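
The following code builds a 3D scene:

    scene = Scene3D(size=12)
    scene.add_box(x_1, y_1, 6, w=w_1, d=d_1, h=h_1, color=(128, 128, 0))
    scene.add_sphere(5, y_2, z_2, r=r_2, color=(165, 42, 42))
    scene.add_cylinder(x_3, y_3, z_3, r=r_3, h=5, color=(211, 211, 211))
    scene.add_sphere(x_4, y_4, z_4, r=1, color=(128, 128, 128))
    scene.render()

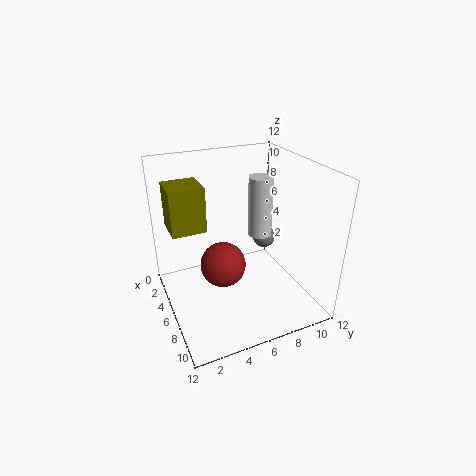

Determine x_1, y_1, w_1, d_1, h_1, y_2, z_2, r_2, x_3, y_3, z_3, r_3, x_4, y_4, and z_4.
x_1 = 1, y_1 = 1, w_1 = 3, d_1 = 3, h_1 = 4, y_2 = 5, z_2 = 3, r_2 = 2, x_3 = 6, y_3 = 8, z_3 = 6, r_3 = 1, x_4 = 5, y_4 = 9, z_4 = 5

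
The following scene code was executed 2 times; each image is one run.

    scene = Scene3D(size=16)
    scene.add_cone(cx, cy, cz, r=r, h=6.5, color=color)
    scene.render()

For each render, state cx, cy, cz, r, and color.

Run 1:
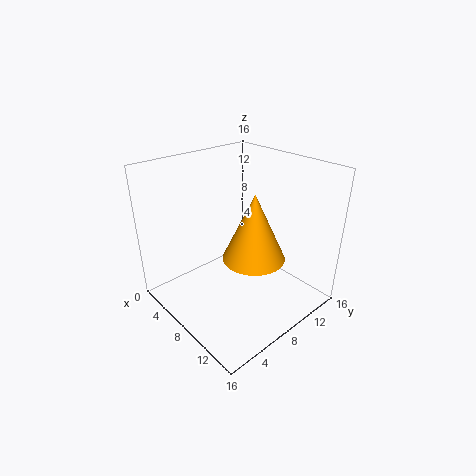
cx = 12.5; cy = 6; cz = 8.5; r = 3; color = 'orange'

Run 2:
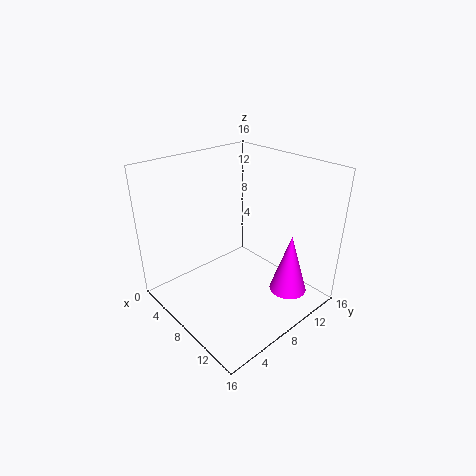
cx = 13.5; cy = 10.5; cz = 3; r = 2; color = 'magenta'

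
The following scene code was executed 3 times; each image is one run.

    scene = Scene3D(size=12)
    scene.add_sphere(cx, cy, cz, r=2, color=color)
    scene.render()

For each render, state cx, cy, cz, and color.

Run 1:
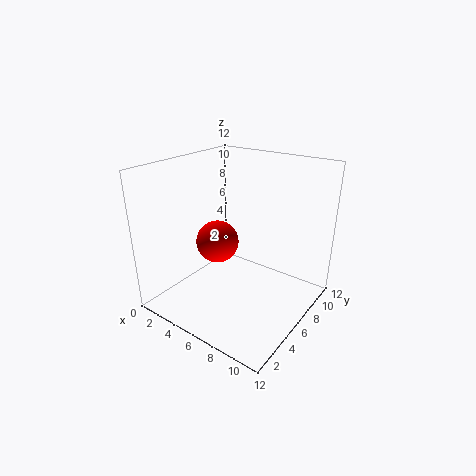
cx = 2.5
cy = 7.5
cz = 4
color = 'red'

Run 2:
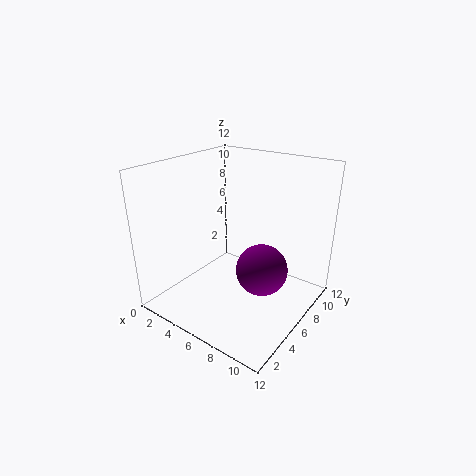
cx = 9
cy = 5
cz = 4.5
color = 'purple'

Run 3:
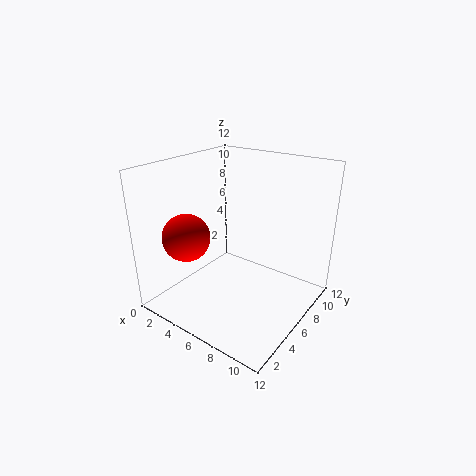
cx = 2.5
cy = 3.5
cz = 6
color = 'red'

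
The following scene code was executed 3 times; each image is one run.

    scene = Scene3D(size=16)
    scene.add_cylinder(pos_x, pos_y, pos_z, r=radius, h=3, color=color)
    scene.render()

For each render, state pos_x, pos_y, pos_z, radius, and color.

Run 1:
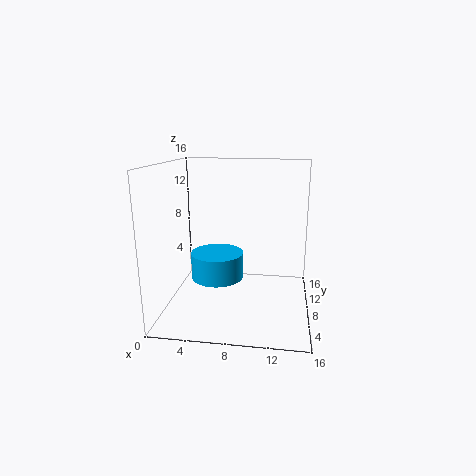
pos_x = 5.5; pos_y = 8.5; pos_z = 3; radius = 3; color = 'deepskyblue'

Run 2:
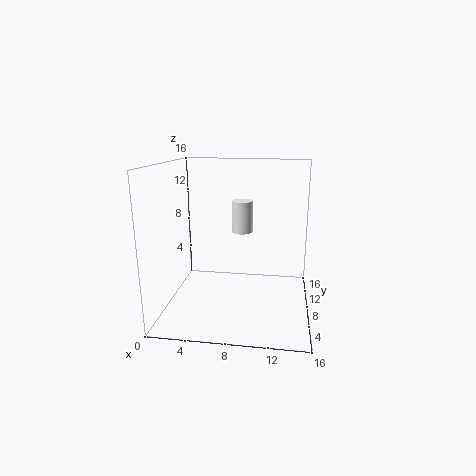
pos_x = 9; pos_y = 4; pos_z = 10; radius = 1; color = 'white'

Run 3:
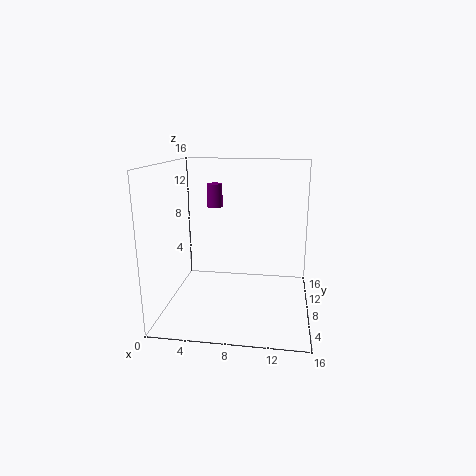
pos_x = 4; pos_y = 14.5; pos_z = 10; radius = 1; color = 'purple'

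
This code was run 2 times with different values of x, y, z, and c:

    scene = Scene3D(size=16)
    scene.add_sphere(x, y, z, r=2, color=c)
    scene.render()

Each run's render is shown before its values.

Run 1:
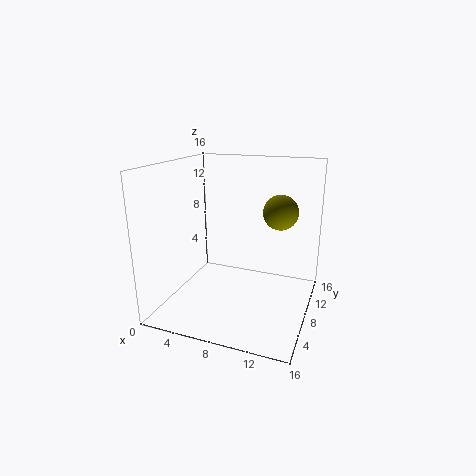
x = 12
y = 11
z = 10.5
c = 'olive'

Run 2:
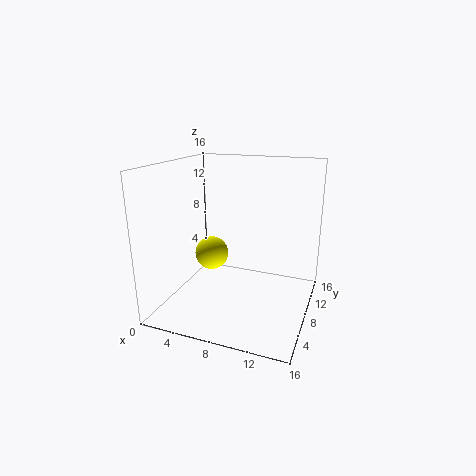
x = 4
y = 9.5
z = 5
c = 'yellow'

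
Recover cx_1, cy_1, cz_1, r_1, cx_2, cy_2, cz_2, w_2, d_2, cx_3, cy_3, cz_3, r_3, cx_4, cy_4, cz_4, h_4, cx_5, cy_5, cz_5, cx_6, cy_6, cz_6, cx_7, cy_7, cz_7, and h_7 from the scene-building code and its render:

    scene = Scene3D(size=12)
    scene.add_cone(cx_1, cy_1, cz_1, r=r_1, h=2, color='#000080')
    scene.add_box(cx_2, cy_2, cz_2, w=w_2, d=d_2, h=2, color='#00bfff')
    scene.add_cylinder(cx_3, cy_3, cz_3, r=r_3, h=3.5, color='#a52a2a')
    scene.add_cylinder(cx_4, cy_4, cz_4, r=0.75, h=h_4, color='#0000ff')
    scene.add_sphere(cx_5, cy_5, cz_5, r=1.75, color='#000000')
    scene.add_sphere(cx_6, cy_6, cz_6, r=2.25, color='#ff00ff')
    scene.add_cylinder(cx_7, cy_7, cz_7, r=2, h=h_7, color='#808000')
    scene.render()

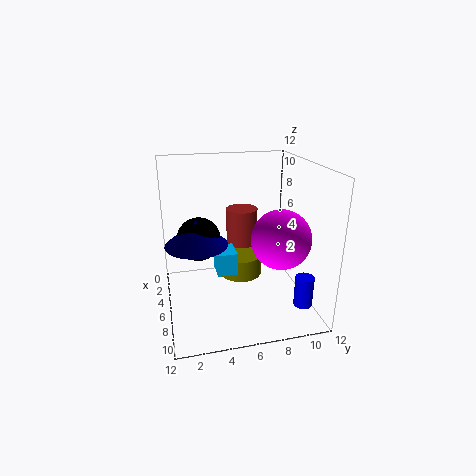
cx_1 = 6.5, cy_1 = 2.5, cz_1 = 6, r_1 = 2.5, cx_2 = 3.75, cy_2 = 4.25, cz_2 = 2.5, w_2 = 2.25, d_2 = 1.75, cx_3 = 1.5, cy_3 = 7.5, cz_3 = 3.5, r_3 = 1.5, cx_4 = 9.75, cy_4 = 10.5, cz_4 = 1.25, h_4 = 2.5, cx_5 = 6, cy_5 = 2.75, cz_5 = 6.25, cx_6 = 9.25, cy_6 = 8.5, cz_6 = 7, cx_7 = 3, cy_7 = 7, cz_7 = 1, h_7 = 2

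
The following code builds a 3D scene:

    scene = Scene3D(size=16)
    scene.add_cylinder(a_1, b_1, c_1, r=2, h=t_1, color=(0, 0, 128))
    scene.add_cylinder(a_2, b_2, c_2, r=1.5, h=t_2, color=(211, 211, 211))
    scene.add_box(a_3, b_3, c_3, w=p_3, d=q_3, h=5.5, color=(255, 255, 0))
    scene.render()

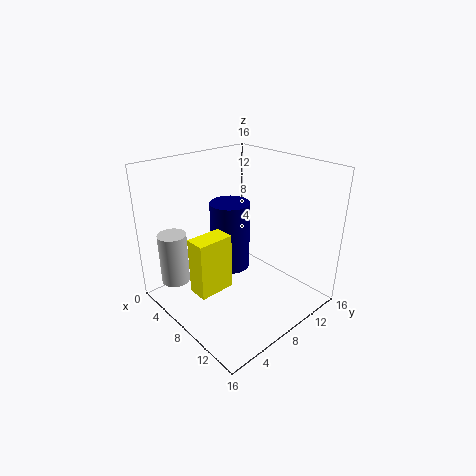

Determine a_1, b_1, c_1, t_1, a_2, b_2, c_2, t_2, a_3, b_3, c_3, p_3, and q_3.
a_1 = 9
b_1 = 6
c_1 = 6
t_1 = 7
a_2 = 5
b_2 = 1.5
c_2 = 4
t_2 = 5.5
a_3 = 9.5
b_3 = 0.5
c_3 = 5.5
p_3 = 2
q_3 = 3.5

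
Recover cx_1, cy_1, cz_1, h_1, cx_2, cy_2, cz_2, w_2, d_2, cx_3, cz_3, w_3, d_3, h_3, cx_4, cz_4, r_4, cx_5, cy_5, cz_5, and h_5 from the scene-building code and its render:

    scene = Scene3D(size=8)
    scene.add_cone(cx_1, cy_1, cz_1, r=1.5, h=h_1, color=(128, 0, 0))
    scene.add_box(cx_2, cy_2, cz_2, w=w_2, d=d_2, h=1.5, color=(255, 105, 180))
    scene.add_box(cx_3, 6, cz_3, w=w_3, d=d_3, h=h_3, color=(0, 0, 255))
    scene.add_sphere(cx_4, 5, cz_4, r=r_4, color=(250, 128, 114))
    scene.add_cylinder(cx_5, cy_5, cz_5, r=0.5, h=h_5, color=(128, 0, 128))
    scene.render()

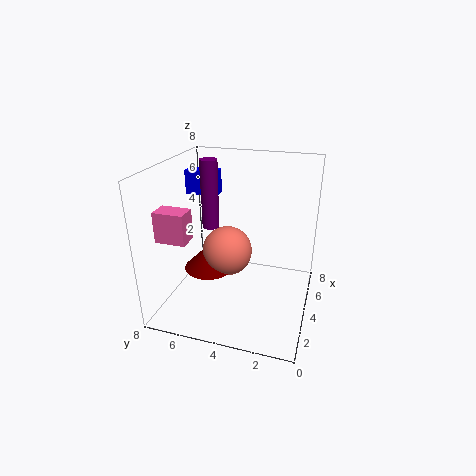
cx_1 = 4.5, cy_1 = 6, cz_1 = 1.5, h_1 = 1.5, cx_2 = 0.5, cy_2 = 5.5, cz_2 = 5, w_2 = 1, d_2 = 1.5, cx_3 = 6, cz_3 = 5.5, w_3 = 1, d_3 = 2, h_3 = 1.5, cx_4 = 5, cz_4 = 2.5, r_4 = 1.5, cx_5 = 5, cy_5 = 6, cz_5 = 4, h_5 = 4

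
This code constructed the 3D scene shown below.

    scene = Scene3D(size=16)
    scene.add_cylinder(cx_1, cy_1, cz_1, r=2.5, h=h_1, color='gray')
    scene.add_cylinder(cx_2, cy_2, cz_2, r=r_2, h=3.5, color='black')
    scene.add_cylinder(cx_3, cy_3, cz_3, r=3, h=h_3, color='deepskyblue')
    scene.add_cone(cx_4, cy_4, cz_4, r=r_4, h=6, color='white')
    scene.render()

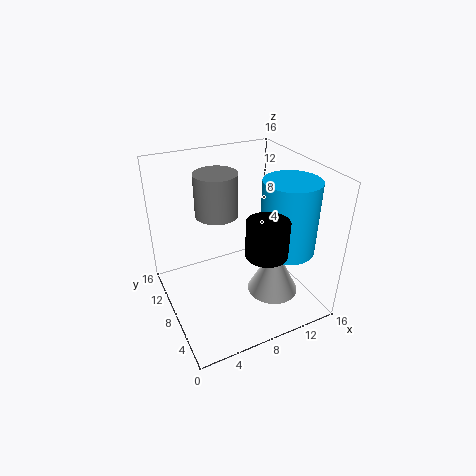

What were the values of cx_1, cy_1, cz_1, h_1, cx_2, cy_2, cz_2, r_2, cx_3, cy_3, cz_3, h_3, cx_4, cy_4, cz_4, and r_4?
cx_1 = 7; cy_1 = 11.5; cz_1 = 9.5; h_1 = 5; cx_2 = 8; cy_2 = 2; cz_2 = 9.5; r_2 = 2; cx_3 = 12.5; cy_3 = 5; cz_3 = 7; h_3 = 8; cx_4 = 12; cy_4 = 6.5; cz_4 = 0.5; r_4 = 3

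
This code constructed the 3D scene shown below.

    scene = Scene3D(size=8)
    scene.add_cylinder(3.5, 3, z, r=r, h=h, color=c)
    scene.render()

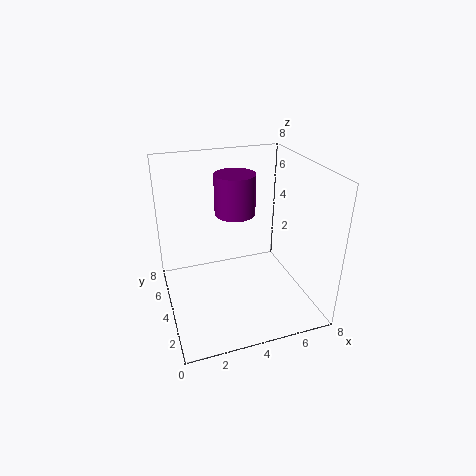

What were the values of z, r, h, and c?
z = 6
r = 1
h = 2
c = 'purple'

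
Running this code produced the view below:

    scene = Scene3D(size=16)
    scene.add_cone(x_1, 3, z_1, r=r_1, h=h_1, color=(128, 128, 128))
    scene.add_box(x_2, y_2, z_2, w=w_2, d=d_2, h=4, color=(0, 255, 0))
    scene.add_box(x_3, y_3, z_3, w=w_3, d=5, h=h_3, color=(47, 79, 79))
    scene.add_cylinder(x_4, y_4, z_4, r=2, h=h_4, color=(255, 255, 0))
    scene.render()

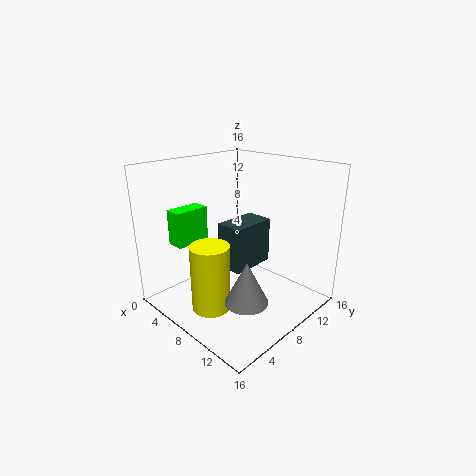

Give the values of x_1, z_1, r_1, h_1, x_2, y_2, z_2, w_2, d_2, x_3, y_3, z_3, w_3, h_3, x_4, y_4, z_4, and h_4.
x_1 = 14, z_1 = 5, r_1 = 2, h_1 = 4, x_2 = 2, y_2 = 3, z_2 = 7, w_2 = 2, d_2 = 4, x_3 = 7, y_3 = 6, z_3 = 5, w_3 = 3, h_3 = 5, x_4 = 9, y_4 = 3, z_4 = 2, h_4 = 7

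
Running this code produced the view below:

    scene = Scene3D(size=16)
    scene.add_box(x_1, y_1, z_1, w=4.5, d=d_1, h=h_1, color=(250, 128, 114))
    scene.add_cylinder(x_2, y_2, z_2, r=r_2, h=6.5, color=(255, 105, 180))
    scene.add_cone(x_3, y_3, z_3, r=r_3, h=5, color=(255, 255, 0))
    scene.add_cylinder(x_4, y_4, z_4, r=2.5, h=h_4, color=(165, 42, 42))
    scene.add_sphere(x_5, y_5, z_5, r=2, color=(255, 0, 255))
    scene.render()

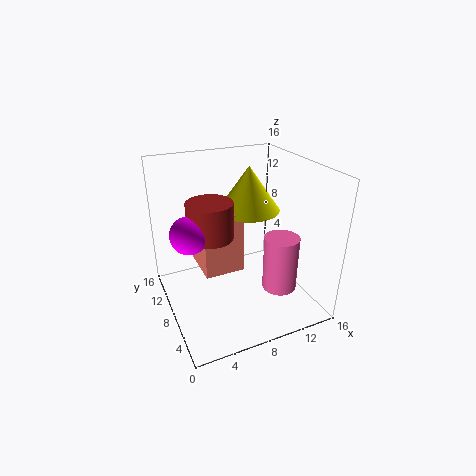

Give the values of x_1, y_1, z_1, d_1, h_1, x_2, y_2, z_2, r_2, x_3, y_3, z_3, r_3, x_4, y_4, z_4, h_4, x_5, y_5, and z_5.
x_1 = 4
y_1 = 7.5
z_1 = 4
d_1 = 5
h_1 = 7
x_2 = 12.5
y_2 = 6
z_2 = 1.5
r_2 = 2
x_3 = 10
y_3 = 9.5
z_3 = 10.5
r_3 = 3.5
x_4 = 5
y_4 = 8.5
z_4 = 8.5
h_4 = 4
x_5 = 2.5
y_5 = 8
z_5 = 9.5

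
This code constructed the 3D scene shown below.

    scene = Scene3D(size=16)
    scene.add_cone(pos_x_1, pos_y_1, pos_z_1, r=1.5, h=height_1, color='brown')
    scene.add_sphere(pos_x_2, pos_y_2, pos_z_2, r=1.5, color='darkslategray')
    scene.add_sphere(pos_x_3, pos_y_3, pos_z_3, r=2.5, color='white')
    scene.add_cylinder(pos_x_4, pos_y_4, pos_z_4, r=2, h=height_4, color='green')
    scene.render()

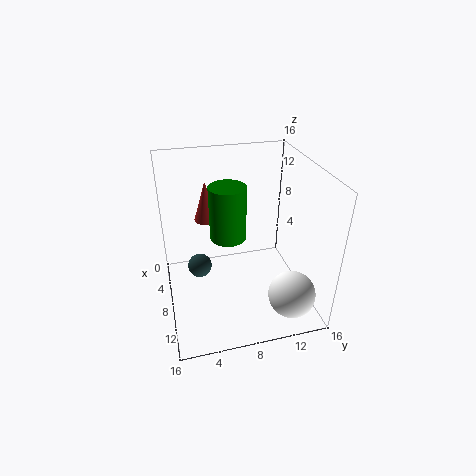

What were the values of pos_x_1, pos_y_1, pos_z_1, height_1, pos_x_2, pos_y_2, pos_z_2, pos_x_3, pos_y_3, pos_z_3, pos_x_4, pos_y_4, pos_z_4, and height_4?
pos_x_1 = 2, pos_y_1 = 5.5, pos_z_1 = 7.5, height_1 = 5, pos_x_2 = 4, pos_y_2 = 4, pos_z_2 = 2, pos_x_3 = 13.5, pos_y_3 = 12.5, pos_z_3 = 3.5, pos_x_4 = 7.5, pos_y_4 = 7, pos_z_4 = 8, height_4 = 6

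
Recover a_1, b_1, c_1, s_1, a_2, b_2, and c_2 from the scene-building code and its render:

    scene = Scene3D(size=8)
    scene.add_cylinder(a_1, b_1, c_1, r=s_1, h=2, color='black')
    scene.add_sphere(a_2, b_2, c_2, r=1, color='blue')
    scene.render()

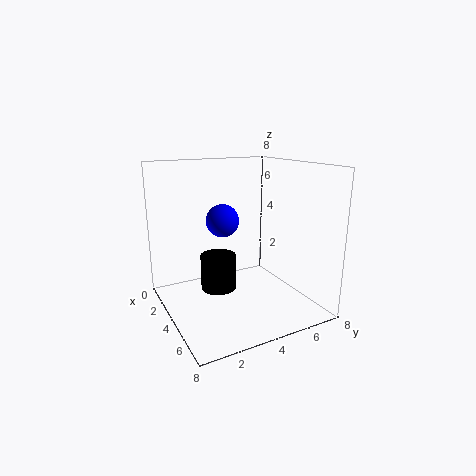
a_1 = 3.5; b_1 = 3; c_1 = 1; s_1 = 1; a_2 = 2; b_2 = 4; c_2 = 4.5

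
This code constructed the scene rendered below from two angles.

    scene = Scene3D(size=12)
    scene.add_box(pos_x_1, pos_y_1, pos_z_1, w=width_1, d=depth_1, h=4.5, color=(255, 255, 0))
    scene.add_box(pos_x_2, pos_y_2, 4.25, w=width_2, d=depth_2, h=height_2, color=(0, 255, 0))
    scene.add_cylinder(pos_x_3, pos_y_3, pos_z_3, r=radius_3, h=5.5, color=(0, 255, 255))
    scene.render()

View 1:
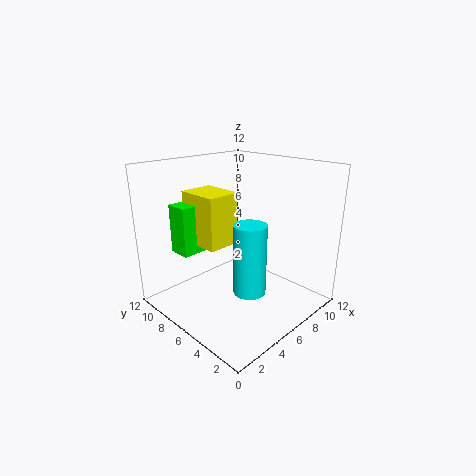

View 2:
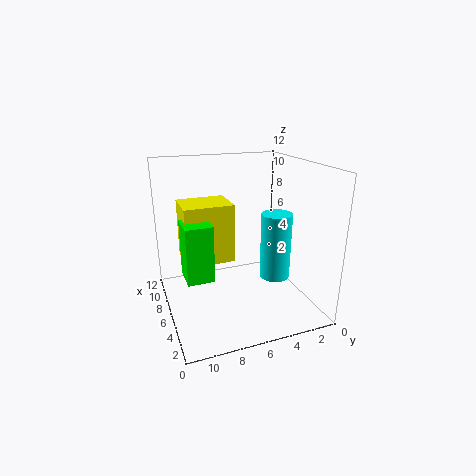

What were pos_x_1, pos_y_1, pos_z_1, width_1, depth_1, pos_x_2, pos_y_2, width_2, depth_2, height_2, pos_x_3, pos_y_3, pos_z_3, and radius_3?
pos_x_1 = 4
pos_y_1 = 7
pos_z_1 = 5
width_1 = 3
depth_1 = 3.75
pos_x_2 = 2.75
pos_y_2 = 9
width_2 = 2.25
depth_2 = 2
height_2 = 4.25
pos_x_3 = 4.5
pos_y_3 = 3.25
pos_z_3 = 2.75
radius_3 = 1.25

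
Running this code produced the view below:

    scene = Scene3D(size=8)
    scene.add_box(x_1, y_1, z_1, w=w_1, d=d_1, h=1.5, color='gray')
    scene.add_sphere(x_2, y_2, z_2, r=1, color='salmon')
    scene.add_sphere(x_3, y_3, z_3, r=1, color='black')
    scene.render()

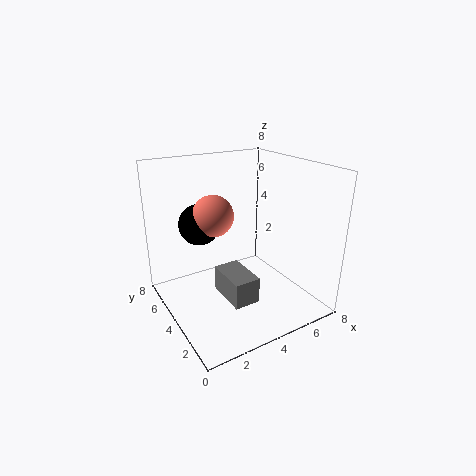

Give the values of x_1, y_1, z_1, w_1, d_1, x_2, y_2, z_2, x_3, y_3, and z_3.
x_1 = 3, y_1 = 2.5, z_1 = 0.5, w_1 = 1.5, d_1 = 2.5, x_2 = 2, y_2 = 3, z_2 = 6, x_3 = 1.5, y_3 = 3.5, z_3 = 5.5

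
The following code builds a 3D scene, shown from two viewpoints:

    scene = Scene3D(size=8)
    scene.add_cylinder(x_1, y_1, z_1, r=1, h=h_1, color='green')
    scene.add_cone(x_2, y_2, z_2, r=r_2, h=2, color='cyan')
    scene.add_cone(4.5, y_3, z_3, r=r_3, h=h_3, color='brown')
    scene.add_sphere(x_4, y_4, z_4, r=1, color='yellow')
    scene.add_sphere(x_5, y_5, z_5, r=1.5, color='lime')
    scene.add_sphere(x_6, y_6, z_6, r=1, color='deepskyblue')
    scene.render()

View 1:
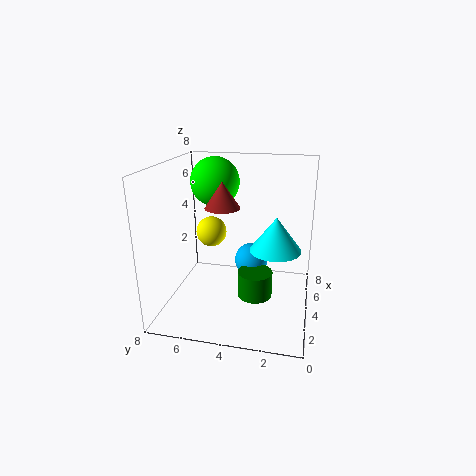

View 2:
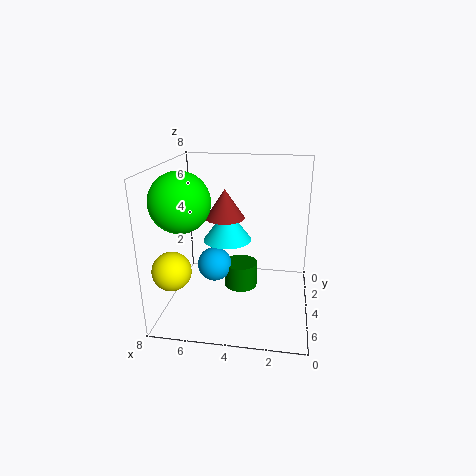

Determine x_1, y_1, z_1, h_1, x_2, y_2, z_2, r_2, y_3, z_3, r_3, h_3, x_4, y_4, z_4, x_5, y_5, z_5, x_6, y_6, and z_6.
x_1 = 4, y_1 = 3, z_1 = 0.5, h_1 = 1.5, x_2 = 5, y_2 = 2, z_2 = 3, r_2 = 1.5, y_3 = 5, z_3 = 5.5, r_3 = 1, h_3 = 1.5, x_4 = 7, y_4 = 6.5, z_4 = 3, x_5 = 6.5, y_5 = 6, z_5 = 6.5, x_6 = 5.5, y_6 = 3.5, z_6 = 2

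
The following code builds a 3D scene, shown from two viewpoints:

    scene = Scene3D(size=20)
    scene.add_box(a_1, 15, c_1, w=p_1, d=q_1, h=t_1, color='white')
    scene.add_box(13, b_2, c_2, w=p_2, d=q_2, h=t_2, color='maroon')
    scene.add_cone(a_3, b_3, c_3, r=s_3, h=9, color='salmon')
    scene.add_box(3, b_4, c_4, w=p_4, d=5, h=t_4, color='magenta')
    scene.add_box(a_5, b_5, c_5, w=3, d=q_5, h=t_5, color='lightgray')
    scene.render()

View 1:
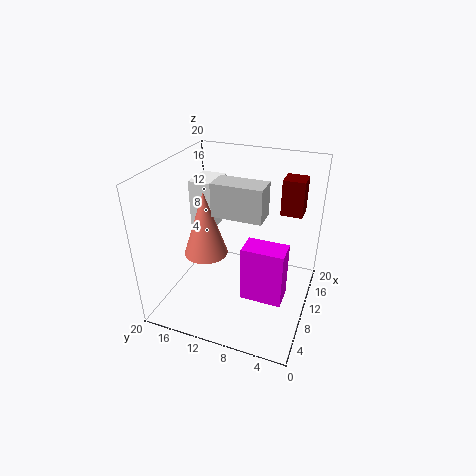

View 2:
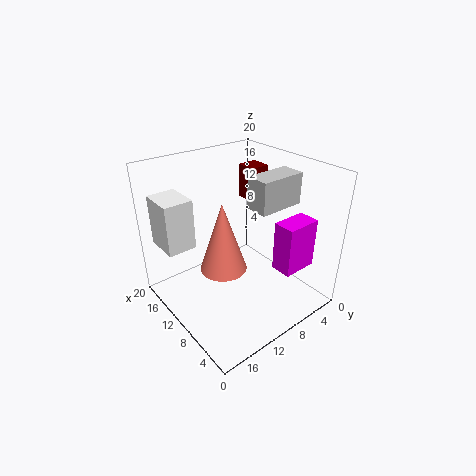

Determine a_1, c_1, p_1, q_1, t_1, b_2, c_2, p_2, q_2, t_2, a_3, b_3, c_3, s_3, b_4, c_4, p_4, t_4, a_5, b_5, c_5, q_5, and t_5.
a_1 = 13
c_1 = 9
p_1 = 5
q_1 = 4
t_1 = 7
b_2 = 2
c_2 = 13
p_2 = 3
q_2 = 3
t_2 = 5
a_3 = 8
b_3 = 14
c_3 = 8
s_3 = 3
b_4 = 2
c_4 = 6
p_4 = 3
t_4 = 7
a_5 = 4
b_5 = 5
c_5 = 16
q_5 = 6
t_5 = 4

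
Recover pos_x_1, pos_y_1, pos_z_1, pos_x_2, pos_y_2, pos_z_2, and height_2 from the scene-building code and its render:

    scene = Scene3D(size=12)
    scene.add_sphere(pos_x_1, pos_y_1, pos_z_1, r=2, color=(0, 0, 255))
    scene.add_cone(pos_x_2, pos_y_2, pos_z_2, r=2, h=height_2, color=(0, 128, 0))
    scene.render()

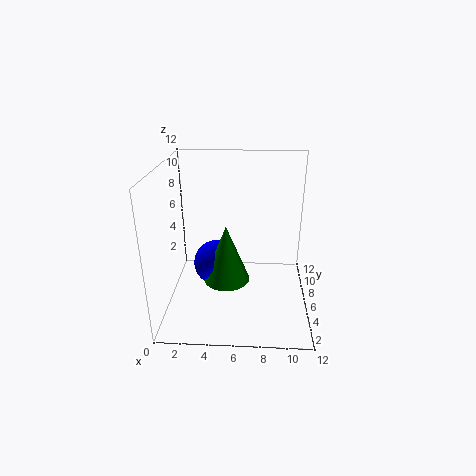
pos_x_1 = 4; pos_y_1 = 7; pos_z_1 = 3; pos_x_2 = 5; pos_y_2 = 6; pos_z_2 = 2; height_2 = 5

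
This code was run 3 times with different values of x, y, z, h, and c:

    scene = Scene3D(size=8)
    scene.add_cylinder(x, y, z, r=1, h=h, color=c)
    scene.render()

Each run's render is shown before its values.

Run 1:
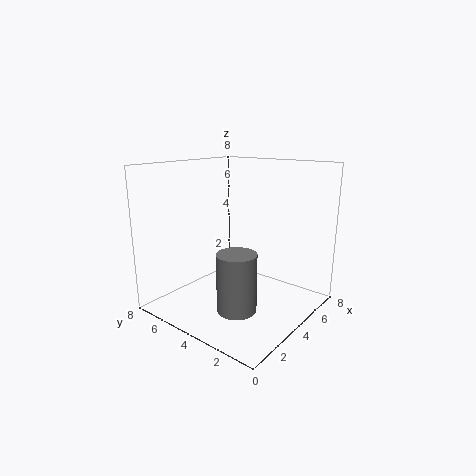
x = 2
y = 2.5
z = 1
h = 3
c = 'gray'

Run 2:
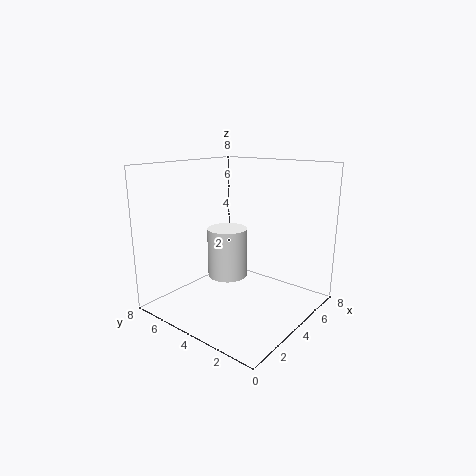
x = 2.5
y = 3.5
z = 2.5
h = 2.5
c = 'white'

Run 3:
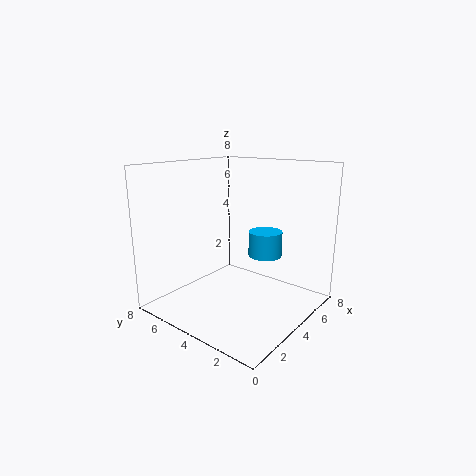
x = 6
y = 3.5
z = 2.5
h = 1.5
c = 'deepskyblue'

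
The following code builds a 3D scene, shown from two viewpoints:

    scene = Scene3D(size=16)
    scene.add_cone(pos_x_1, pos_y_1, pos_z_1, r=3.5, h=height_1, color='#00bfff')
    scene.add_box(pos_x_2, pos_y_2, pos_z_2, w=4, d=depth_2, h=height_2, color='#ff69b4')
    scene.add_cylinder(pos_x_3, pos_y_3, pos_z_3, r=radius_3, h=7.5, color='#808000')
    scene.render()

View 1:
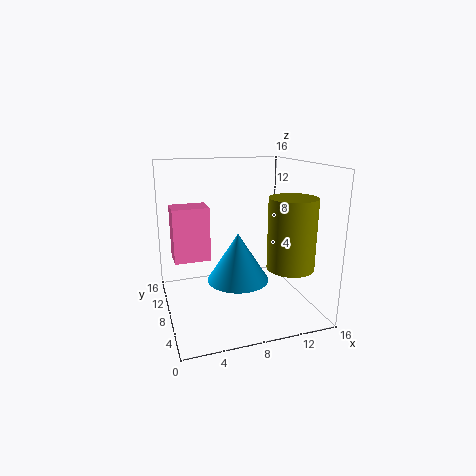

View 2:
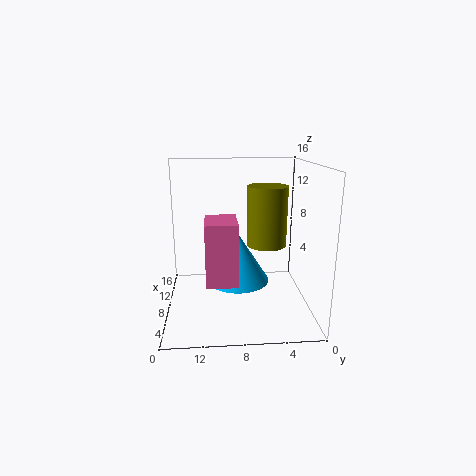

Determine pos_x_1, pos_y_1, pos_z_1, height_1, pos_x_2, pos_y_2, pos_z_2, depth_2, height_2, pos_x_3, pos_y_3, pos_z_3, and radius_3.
pos_x_1 = 8; pos_y_1 = 8; pos_z_1 = 3; height_1 = 5.5; pos_x_2 = 1; pos_y_2 = 8.5; pos_z_2 = 5.5; depth_2 = 3; height_2 = 6; pos_x_3 = 12.5; pos_y_3 = 4; pos_z_3 = 5.5; radius_3 = 2.5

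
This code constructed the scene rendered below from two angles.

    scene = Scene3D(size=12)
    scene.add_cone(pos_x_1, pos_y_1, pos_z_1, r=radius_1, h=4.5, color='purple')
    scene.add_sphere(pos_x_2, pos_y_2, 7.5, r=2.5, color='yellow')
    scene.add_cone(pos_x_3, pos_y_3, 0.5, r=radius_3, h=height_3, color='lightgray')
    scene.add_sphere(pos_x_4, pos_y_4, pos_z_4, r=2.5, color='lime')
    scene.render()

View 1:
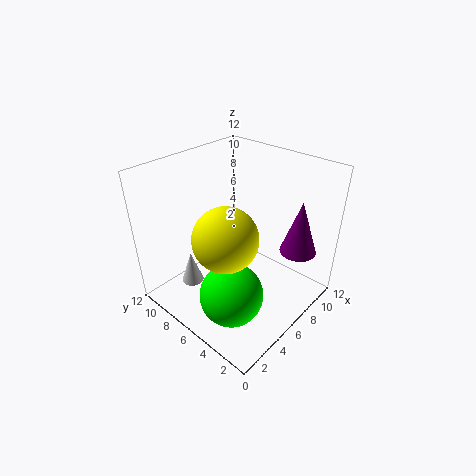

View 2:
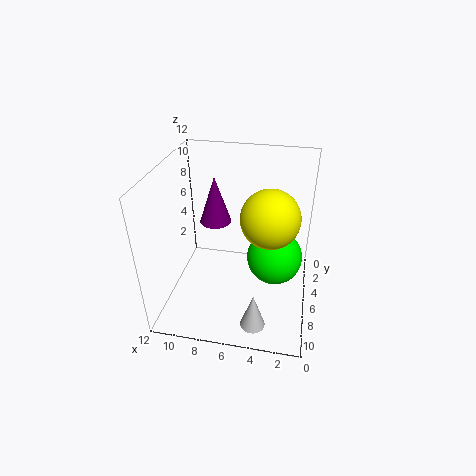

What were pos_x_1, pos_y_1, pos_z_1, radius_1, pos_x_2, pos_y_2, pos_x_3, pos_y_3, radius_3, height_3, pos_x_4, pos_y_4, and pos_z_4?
pos_x_1 = 9
pos_y_1 = 2
pos_z_1 = 5
radius_1 = 1.5
pos_x_2 = 3.5
pos_y_2 = 5
pos_x_3 = 4
pos_y_3 = 10
radius_3 = 1
height_3 = 3
pos_x_4 = 3
pos_y_4 = 4
pos_z_4 = 3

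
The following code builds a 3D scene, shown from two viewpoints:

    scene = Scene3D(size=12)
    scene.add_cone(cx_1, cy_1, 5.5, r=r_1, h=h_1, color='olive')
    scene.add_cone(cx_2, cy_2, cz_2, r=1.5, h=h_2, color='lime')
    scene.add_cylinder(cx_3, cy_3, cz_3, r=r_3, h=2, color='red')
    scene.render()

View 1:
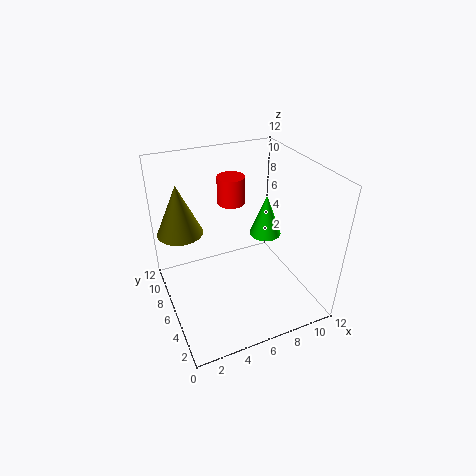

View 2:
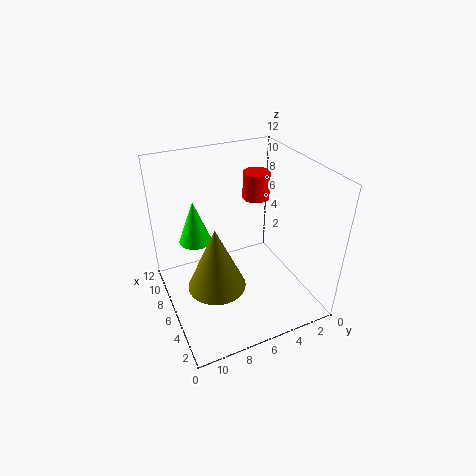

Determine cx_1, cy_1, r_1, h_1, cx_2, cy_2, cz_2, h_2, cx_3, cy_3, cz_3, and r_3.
cx_1 = 2, cy_1 = 9.5, r_1 = 2, h_1 = 4.5, cx_2 = 10, cy_2 = 8.5, cz_2 = 4, h_2 = 4, cx_3 = 5, cy_3 = 5, cz_3 = 10, r_3 = 1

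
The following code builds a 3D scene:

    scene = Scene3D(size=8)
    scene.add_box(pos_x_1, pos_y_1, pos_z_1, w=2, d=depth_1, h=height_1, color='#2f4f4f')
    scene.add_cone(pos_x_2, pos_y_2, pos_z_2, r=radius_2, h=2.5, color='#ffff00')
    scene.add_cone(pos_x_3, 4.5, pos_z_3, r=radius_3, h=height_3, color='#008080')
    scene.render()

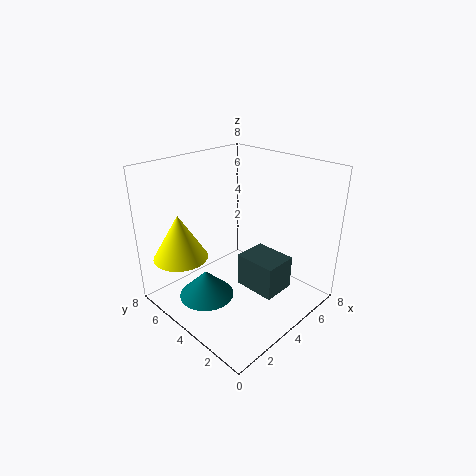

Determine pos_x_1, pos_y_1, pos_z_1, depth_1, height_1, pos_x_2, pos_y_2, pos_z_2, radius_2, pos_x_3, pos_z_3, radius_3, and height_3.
pos_x_1 = 4.5, pos_y_1 = 2, pos_z_1 = 0.5, depth_1 = 2.5, height_1 = 2, pos_x_2 = 1.5, pos_y_2 = 6, pos_z_2 = 3, radius_2 = 1.5, pos_x_3 = 2, pos_z_3 = 1, radius_3 = 1.5, height_3 = 1.5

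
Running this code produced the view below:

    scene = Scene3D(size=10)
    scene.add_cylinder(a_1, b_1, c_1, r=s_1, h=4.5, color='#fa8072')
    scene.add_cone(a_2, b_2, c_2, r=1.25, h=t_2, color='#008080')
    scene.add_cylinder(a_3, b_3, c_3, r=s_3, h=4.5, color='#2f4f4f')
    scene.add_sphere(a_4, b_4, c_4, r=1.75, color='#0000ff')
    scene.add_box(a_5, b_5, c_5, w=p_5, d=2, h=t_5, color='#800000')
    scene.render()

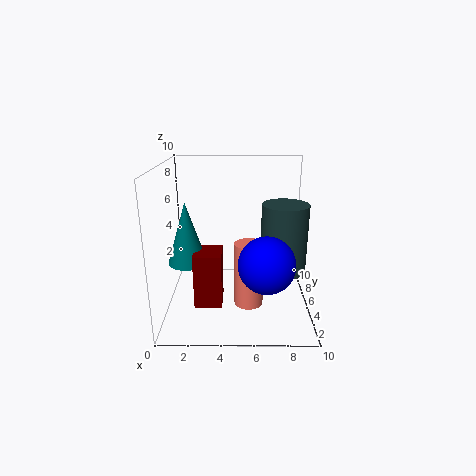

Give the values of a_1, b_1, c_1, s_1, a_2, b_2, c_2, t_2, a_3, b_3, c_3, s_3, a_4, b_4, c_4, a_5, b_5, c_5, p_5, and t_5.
a_1 = 5.75, b_1 = 4, c_1 = 0.5, s_1 = 1, a_2 = 1.75, b_2 = 3.25, c_2 = 4, t_2 = 4, a_3 = 8, b_3 = 3.75, c_3 = 3.25, s_3 = 1.5, a_4 = 6.75, b_4 = 1.75, c_4 = 4.5, a_5 = 2.25, b_5 = 1.75, c_5 = 1.5, p_5 = 1.75, t_5 = 3.5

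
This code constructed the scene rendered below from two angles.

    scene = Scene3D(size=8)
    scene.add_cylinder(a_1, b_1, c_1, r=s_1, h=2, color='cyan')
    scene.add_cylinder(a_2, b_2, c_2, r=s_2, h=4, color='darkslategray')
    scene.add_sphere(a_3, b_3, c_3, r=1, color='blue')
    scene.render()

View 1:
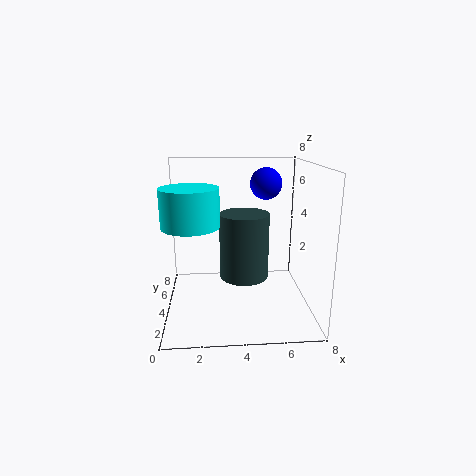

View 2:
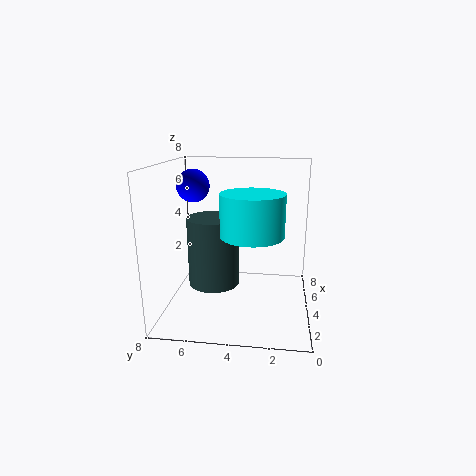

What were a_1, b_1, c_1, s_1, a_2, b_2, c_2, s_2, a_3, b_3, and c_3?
a_1 = 1.5; b_1 = 3; c_1 = 5; s_1 = 1.5; a_2 = 4.5; b_2 = 5.5; c_2 = 1; s_2 = 1.5; a_3 = 6; b_3 = 7; c_3 = 6.5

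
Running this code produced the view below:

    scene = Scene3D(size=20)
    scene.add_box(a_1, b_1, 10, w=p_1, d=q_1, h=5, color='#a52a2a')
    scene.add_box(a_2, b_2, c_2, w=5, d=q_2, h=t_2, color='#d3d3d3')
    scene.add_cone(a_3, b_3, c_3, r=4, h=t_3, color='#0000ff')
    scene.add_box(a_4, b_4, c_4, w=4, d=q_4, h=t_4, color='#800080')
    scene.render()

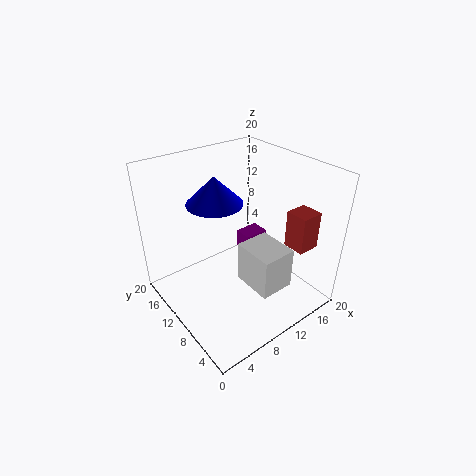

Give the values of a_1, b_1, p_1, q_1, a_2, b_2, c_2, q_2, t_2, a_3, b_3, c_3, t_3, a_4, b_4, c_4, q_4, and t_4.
a_1 = 14; b_1 = 2; p_1 = 3; q_1 = 3; a_2 = 10; b_2 = 4; c_2 = 3; q_2 = 6; t_2 = 6; a_3 = 9; b_3 = 14; c_3 = 14; t_3 = 4; a_4 = 16; b_4 = 15; c_4 = 2; q_4 = 3; t_4 = 3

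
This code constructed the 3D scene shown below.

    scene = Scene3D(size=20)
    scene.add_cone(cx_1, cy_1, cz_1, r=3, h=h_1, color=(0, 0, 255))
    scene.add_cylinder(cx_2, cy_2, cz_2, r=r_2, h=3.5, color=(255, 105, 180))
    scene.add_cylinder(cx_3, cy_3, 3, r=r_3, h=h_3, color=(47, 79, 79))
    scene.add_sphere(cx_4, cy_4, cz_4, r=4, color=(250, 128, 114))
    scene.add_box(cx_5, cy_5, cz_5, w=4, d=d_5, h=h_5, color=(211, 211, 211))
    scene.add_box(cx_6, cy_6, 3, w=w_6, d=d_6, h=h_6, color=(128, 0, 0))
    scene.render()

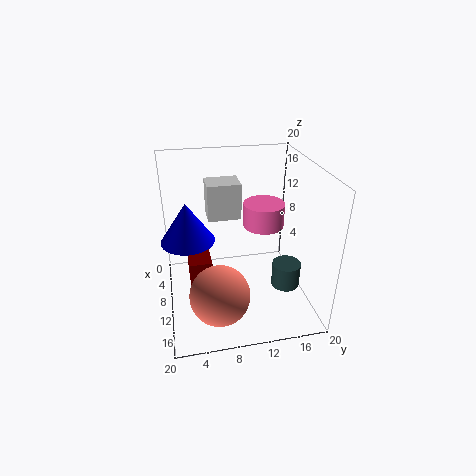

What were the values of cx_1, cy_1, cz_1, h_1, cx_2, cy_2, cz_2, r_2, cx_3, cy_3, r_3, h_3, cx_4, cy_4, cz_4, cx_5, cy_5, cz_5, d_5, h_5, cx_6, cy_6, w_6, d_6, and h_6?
cx_1 = 16; cy_1 = 3; cz_1 = 14; h_1 = 4.5; cx_2 = 7; cy_2 = 14.5; cz_2 = 10; r_2 = 3; cx_3 = 12.5; cy_3 = 16.5; r_3 = 2; h_3 = 3.5; cx_4 = 15; cy_4 = 6.5; cz_4 = 4.5; cx_5 = 1.5; cy_5 = 6.5; cz_5 = 10.5; d_5 = 5; h_5 = 5.5; cx_6 = 5.5; cy_6 = 3; w_6 = 7; d_6 = 3; h_6 = 5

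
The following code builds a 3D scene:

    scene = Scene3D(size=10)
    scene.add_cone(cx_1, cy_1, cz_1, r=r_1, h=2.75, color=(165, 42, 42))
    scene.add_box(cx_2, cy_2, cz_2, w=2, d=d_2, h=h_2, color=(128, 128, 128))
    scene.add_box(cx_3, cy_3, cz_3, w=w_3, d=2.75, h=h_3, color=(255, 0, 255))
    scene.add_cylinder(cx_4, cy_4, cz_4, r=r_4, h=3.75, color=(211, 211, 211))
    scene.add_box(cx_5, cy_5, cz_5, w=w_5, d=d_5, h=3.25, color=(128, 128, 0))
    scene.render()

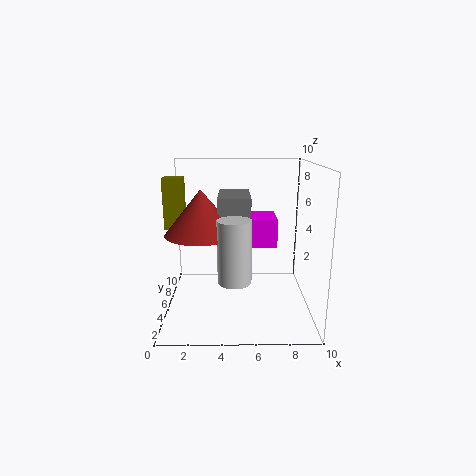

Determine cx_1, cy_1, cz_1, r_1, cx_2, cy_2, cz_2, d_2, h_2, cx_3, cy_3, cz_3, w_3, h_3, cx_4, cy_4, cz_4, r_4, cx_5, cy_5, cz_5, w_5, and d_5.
cx_1 = 2.75, cy_1 = 2.75, cz_1 = 6, r_1 = 2.25, cx_2 = 3.75, cy_2 = 2.25, cz_2 = 6, d_2 = 3.5, h_2 = 2.25, cx_3 = 4.5, cy_3 = 5, cz_3 = 4.25, w_3 = 3.25, h_3 = 2, cx_4 = 4.75, cy_4 = 1.25, cz_4 = 3.5, r_4 = 1, cx_5 = 0.25, cy_5 = 3.75, cz_5 = 6, w_5 = 1.25, d_5 = 1.25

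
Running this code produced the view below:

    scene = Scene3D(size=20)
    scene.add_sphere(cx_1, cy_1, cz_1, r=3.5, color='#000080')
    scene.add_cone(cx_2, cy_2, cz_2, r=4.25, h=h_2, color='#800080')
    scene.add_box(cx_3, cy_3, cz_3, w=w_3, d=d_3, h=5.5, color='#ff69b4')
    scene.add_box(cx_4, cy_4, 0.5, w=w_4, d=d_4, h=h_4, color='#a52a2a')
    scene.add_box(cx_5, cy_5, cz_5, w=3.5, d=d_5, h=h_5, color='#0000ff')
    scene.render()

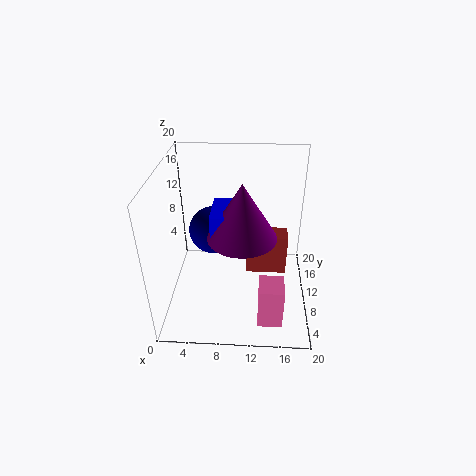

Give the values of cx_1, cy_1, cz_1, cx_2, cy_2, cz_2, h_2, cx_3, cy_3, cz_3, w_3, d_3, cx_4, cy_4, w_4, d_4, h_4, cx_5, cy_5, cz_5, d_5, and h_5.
cx_1 = 6; cy_1 = 13.5; cz_1 = 9; cx_2 = 10.75; cy_2 = 5.75; cz_2 = 13; h_2 = 7; cx_3 = 13; cy_3 = 0.25; cz_3 = 3.5; w_3 = 3; d_3 = 3.25; cx_4 = 11; cy_4 = 14.25; w_4 = 6.5; d_4 = 3.25; h_4 = 6.75; cx_5 = 7; cy_5 = 4.5; cz_5 = 13; d_5 = 5.25; h_5 = 3.25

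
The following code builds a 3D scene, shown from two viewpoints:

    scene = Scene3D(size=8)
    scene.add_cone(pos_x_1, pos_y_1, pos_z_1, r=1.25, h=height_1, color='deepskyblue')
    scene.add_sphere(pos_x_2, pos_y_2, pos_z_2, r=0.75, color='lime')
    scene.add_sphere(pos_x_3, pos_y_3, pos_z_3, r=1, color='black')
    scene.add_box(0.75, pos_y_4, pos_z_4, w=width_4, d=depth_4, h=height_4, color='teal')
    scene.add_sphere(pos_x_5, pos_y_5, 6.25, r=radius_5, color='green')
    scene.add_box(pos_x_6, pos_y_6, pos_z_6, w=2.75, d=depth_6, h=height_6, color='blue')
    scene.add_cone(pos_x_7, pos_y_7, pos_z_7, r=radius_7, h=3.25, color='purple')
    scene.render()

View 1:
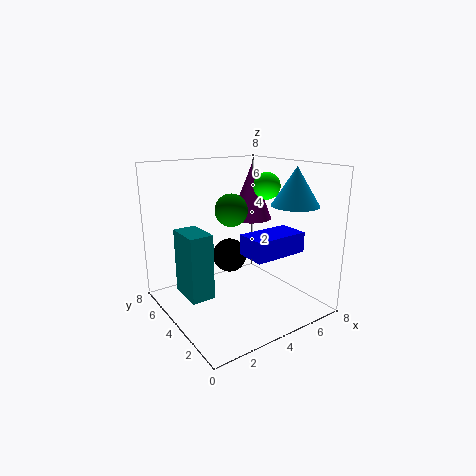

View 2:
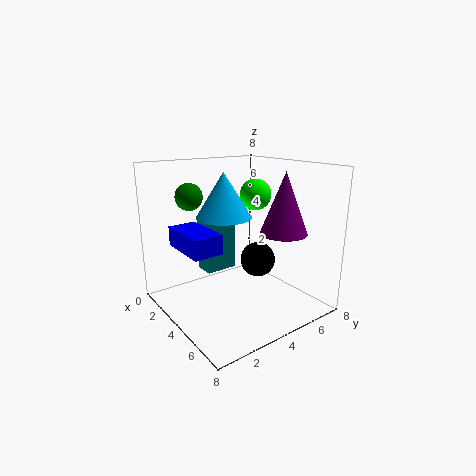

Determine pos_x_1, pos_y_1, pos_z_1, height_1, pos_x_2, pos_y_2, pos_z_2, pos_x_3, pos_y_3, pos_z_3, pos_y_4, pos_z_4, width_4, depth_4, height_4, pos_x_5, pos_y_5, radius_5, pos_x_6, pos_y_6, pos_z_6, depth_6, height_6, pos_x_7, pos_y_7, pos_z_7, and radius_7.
pos_x_1 = 6, pos_y_1 = 1.75, pos_z_1 = 6, height_1 = 2, pos_x_2 = 5.75, pos_y_2 = 3.75, pos_z_2 = 6.75, pos_x_3 = 4.25, pos_y_3 = 5.25, pos_z_3 = 2.5, pos_y_4 = 3.25, pos_z_4 = 1.25, width_4 = 1.25, depth_4 = 2, height_4 = 3.5, pos_x_5 = 2.25, pos_y_5 = 2, radius_5 = 0.75, pos_x_6 = 2.75, pos_y_6 = 0.5, pos_z_6 = 4, depth_6 = 1.5, height_6 = 1, pos_x_7 = 6, pos_y_7 = 5.5, pos_z_7 = 4.5, radius_7 = 1.25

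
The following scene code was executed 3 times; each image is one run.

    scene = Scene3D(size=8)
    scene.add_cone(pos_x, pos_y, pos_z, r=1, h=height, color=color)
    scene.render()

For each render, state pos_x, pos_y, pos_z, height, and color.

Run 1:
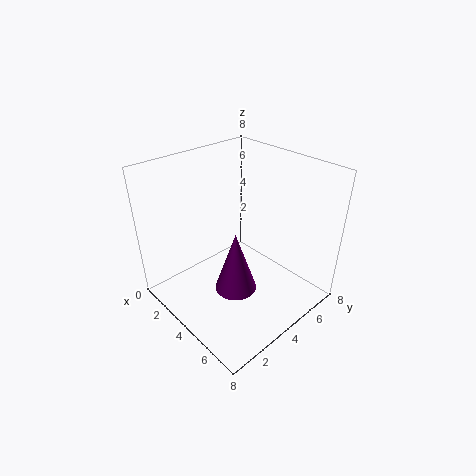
pos_x = 6; pos_y = 2; pos_z = 3; height = 3; color = 'purple'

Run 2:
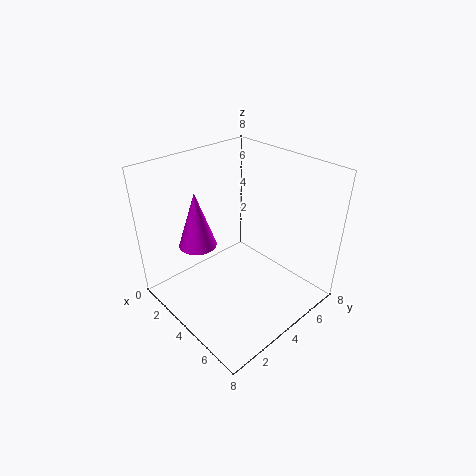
pos_x = 3; pos_y = 2; pos_z = 4; height = 3; color = 'magenta'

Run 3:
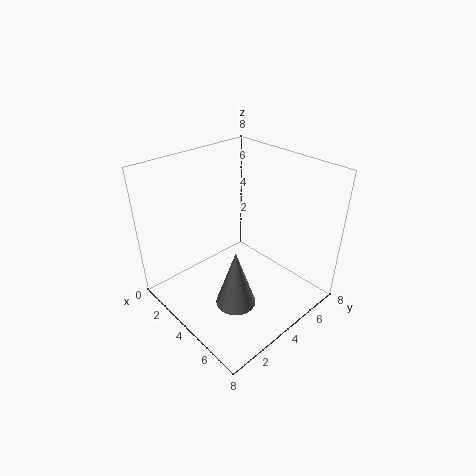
pos_x = 6; pos_y = 2; pos_z = 2; height = 3; color = 'gray'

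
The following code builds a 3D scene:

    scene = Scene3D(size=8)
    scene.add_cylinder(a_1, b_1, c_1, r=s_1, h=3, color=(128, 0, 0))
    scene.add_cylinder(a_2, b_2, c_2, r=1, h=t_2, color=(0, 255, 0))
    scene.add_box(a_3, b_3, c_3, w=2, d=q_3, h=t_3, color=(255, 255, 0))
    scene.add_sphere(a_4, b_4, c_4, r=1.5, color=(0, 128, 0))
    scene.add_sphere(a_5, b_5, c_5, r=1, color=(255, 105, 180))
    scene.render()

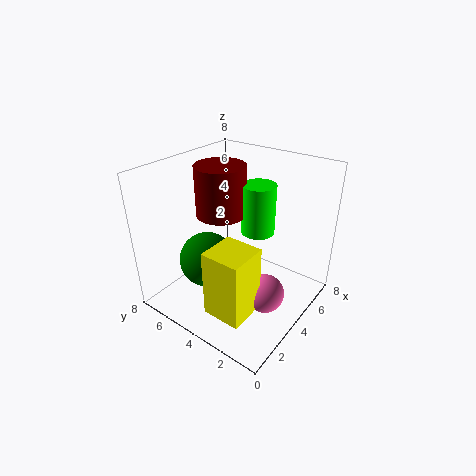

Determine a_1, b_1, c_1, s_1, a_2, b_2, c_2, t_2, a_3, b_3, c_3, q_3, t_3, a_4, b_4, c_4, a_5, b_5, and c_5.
a_1 = 5; b_1 = 6; c_1 = 4.5; s_1 = 1.5; a_2 = 6; b_2 = 4; c_2 = 3.5; t_2 = 3; a_3 = 0.5; b_3 = 1.5; c_3 = 1.5; q_3 = 2; t_3 = 3.5; a_4 = 2.5; b_4 = 5; c_4 = 3; a_5 = 3; b_5 = 1.5; c_5 = 2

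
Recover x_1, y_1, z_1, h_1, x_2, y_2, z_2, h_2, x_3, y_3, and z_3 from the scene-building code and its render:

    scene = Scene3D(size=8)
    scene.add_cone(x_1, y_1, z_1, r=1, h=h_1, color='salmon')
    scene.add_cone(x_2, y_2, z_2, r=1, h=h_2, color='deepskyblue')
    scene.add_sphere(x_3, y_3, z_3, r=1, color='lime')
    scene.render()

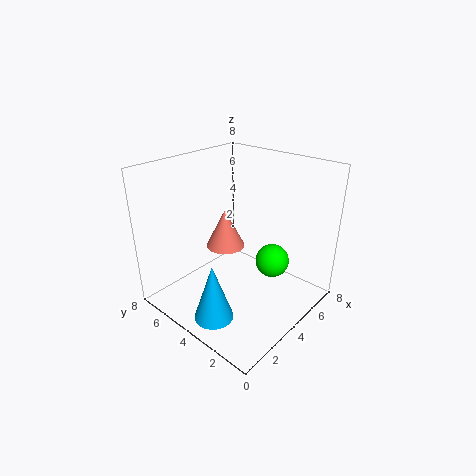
x_1 = 3, y_1 = 4, z_1 = 4, h_1 = 2, x_2 = 1, y_2 = 3, z_2 = 1, h_2 = 3, x_3 = 6, y_3 = 3, z_3 = 2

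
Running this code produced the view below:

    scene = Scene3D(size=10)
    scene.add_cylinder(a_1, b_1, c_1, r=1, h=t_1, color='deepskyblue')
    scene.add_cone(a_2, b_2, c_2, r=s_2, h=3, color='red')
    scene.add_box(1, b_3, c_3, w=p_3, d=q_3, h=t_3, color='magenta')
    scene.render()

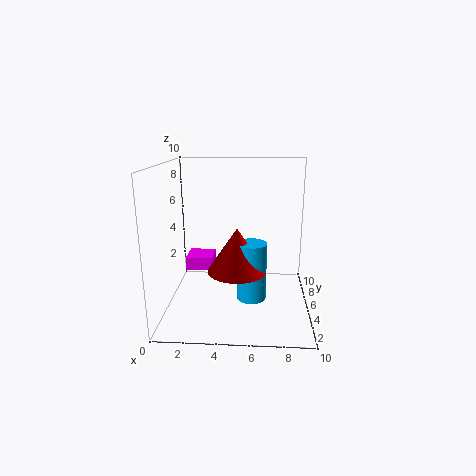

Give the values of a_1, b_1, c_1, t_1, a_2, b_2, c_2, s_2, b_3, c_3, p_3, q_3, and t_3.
a_1 = 6; b_1 = 4; c_1 = 1; t_1 = 4; a_2 = 5; b_2 = 4; c_2 = 3; s_2 = 2; b_3 = 6; c_3 = 2; p_3 = 2; q_3 = 2; t_3 = 1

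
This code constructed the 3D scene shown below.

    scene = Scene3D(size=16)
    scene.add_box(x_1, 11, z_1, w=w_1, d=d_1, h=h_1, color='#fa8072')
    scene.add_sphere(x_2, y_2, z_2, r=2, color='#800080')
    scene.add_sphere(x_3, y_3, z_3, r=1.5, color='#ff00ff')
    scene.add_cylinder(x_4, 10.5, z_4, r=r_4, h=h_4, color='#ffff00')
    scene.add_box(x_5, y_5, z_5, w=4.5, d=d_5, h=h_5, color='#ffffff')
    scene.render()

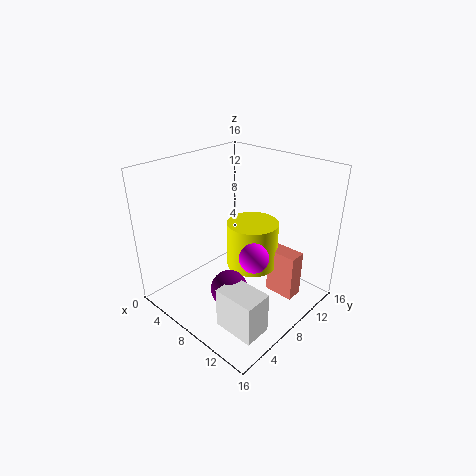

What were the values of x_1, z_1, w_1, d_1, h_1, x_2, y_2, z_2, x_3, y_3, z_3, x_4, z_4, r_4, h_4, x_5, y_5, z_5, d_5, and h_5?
x_1 = 10; z_1 = 0.5; w_1 = 3.5; d_1 = 2; h_1 = 5.5; x_2 = 9.5; y_2 = 5; z_2 = 3.5; x_3 = 12; y_3 = 6; z_3 = 8; x_4 = 8; z_4 = 3.5; r_4 = 3; h_4 = 5.5; x_5 = 10; y_5 = 2.5; z_5 = 0.5; d_5 = 3; h_5 = 4.5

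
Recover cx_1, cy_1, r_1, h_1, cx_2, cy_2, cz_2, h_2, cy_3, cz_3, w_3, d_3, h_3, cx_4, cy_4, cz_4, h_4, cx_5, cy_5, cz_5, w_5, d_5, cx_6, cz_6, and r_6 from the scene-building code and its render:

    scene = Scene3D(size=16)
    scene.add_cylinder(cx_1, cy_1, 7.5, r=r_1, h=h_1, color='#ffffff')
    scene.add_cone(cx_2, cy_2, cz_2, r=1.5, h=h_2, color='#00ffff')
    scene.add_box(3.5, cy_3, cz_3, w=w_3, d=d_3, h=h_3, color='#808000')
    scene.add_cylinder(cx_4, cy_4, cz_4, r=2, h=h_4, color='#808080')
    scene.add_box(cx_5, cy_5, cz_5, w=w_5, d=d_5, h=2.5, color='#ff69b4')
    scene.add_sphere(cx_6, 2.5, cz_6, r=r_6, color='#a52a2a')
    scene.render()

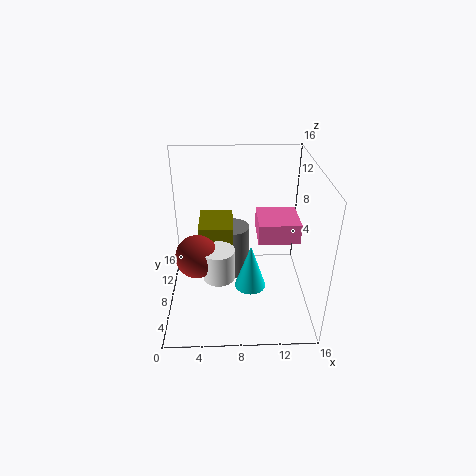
cx_1 = 6, cy_1 = 2, r_1 = 1.5, h_1 = 3, cx_2 = 9, cy_2 = 2.5, cz_2 = 6, h_2 = 4.5, cy_3 = 9, cz_3 = 4.5, w_3 = 4, d_3 = 5, h_3 = 4, cx_4 = 7.5, cy_4 = 11.5, cz_4 = 1, h_4 = 6.5, cx_5 = 10.5, cy_5 = 9.5, cz_5 = 6, w_5 = 5, d_5 = 5, cx_6 = 4, cz_6 = 9.5, r_6 = 2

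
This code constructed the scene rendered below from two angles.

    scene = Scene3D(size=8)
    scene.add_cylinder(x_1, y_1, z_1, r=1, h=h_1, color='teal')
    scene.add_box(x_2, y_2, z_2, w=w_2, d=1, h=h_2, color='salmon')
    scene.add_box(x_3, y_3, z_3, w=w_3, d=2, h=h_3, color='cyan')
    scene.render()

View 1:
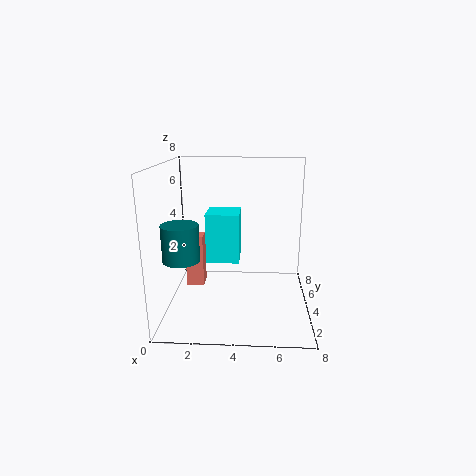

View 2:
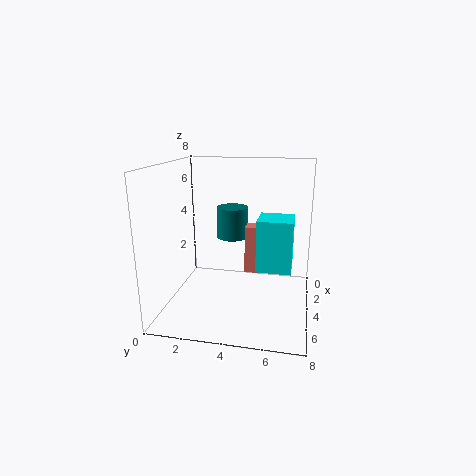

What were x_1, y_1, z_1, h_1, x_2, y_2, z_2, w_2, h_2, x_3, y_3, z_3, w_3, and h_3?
x_1 = 1; y_1 = 3; z_1 = 3; h_1 = 2; x_2 = 1; y_2 = 4; z_2 = 1; w_2 = 1; h_2 = 3; x_3 = 2; y_3 = 5; z_3 = 2; w_3 = 2; h_3 = 3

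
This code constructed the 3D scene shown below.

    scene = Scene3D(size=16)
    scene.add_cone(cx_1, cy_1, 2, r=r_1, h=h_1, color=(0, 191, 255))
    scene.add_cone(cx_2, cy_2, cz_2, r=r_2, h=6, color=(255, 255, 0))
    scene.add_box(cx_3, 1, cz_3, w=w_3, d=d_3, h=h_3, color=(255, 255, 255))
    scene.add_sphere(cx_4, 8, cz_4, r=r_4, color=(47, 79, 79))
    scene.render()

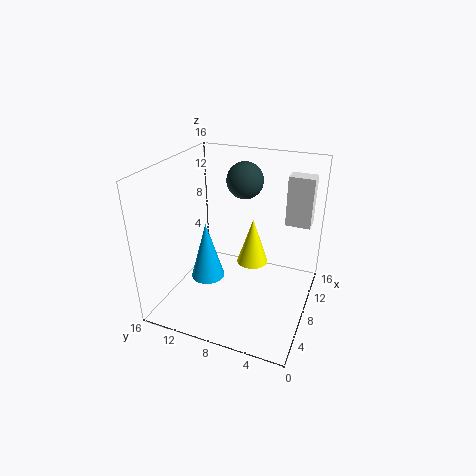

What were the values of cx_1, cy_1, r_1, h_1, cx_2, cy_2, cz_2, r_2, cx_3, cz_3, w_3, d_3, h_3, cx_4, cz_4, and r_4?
cx_1 = 8
cy_1 = 12
r_1 = 2
h_1 = 7
cx_2 = 13
cy_2 = 8
cz_2 = 2
r_2 = 2
cx_3 = 13
cz_3 = 8
w_3 = 2
d_3 = 3
h_3 = 6
cx_4 = 10
cz_4 = 14
r_4 = 2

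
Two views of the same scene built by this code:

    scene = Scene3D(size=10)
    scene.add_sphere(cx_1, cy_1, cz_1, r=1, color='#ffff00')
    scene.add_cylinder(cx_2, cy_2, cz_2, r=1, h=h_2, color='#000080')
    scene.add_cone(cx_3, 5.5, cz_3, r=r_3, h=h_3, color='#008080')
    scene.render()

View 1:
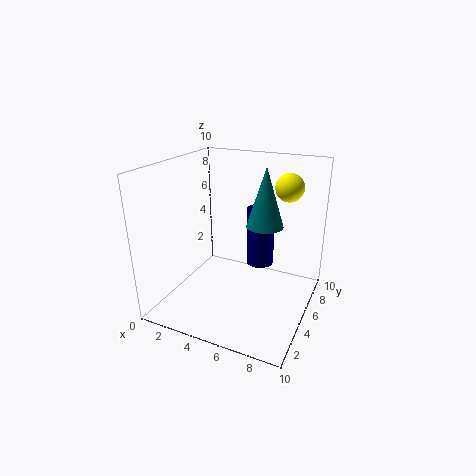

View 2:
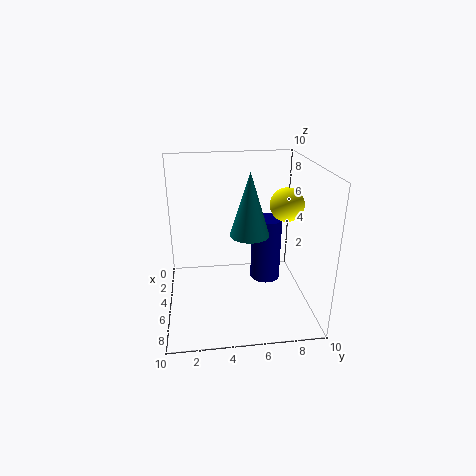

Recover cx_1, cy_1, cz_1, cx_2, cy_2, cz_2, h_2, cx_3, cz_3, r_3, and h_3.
cx_1 = 7.75, cy_1 = 7.5, cz_1 = 8.25, cx_2 = 6, cy_2 = 6.75, cz_2 = 2.5, h_2 = 4.25, cx_3 = 6.75, cz_3 = 6, r_3 = 1.25, h_3 = 4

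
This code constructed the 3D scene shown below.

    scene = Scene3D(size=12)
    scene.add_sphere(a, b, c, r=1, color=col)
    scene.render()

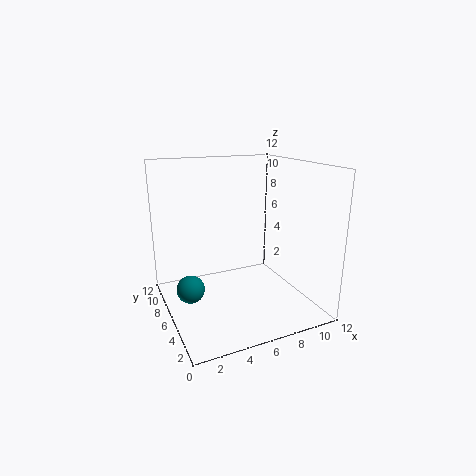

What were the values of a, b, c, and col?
a = 1; b = 3.25; c = 3.75; col = 'teal'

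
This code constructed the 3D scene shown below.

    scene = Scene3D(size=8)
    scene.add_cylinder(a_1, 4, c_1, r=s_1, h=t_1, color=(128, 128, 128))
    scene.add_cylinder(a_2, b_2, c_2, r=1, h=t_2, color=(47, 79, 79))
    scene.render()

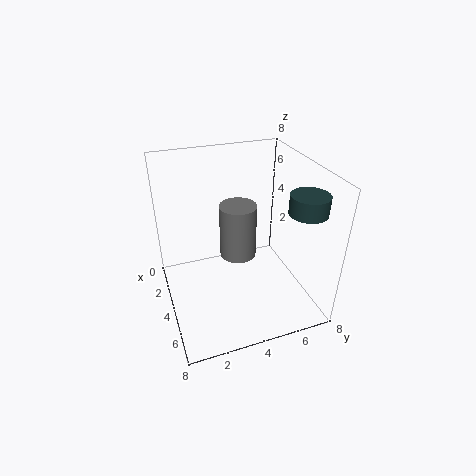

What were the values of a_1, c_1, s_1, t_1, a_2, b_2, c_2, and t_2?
a_1 = 4; c_1 = 3; s_1 = 1; t_1 = 3; a_2 = 6; b_2 = 7; c_2 = 6; t_2 = 1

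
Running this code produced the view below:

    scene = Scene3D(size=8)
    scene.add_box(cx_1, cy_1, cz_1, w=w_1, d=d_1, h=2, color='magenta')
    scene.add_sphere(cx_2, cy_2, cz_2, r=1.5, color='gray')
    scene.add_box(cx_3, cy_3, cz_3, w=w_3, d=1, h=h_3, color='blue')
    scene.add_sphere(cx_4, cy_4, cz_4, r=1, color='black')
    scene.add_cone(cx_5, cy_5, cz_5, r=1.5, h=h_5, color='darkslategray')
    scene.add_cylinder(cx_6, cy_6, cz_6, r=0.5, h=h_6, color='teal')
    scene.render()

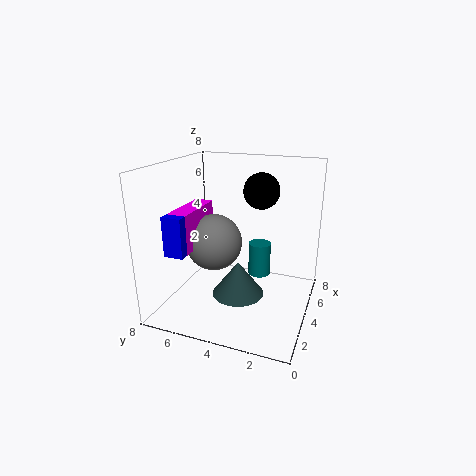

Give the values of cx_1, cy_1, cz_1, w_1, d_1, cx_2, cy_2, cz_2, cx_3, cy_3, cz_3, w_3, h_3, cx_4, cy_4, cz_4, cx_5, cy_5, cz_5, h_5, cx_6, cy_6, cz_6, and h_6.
cx_1 = 1
cy_1 = 5.5
cz_1 = 4
w_1 = 3
d_1 = 1
cx_2 = 3
cy_2 = 5
cz_2 = 4
cx_3 = 0.5
cy_3 = 5.5
cz_3 = 4
w_3 = 1.5
h_3 = 2
cx_4 = 5
cy_4 = 3
cz_4 = 6.5
cx_5 = 4
cy_5 = 4
cz_5 = 0.5
h_5 = 2
cx_6 = 1.5
cy_6 = 2
cz_6 = 3.5
h_6 = 1.5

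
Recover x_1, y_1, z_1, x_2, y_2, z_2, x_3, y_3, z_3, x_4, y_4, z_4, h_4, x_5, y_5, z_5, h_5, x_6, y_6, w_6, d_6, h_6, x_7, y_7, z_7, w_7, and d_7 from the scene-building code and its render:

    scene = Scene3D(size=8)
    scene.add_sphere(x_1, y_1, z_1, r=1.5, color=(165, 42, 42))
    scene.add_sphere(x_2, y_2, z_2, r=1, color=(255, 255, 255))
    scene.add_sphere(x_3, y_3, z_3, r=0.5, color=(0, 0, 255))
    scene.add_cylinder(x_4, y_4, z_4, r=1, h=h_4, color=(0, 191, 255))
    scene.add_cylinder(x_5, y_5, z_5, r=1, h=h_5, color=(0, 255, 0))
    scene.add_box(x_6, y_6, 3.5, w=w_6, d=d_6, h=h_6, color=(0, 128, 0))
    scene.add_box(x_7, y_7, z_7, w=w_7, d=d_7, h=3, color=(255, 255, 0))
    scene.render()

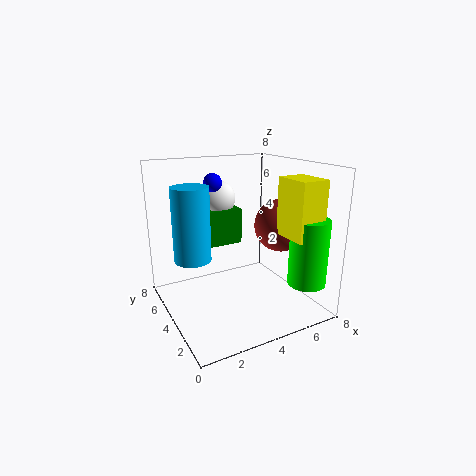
x_1 = 6.5; y_1 = 3.5; z_1 = 4.5; x_2 = 3.5; y_2 = 5.5; z_2 = 6; x_3 = 3; y_3 = 5; z_3 = 7; x_4 = 1.5; y_4 = 4.5; z_4 = 3; h_4 = 4; x_5 = 6.5; y_5 = 1; z_5 = 2; h_5 = 3.5; x_6 = 2; y_6 = 4.5; w_6 = 2.5; d_6 = 2.5; h_6 = 2; x_7 = 5.5; y_7 = 0.5; z_7 = 4.5; w_7 = 1.5; d_7 = 2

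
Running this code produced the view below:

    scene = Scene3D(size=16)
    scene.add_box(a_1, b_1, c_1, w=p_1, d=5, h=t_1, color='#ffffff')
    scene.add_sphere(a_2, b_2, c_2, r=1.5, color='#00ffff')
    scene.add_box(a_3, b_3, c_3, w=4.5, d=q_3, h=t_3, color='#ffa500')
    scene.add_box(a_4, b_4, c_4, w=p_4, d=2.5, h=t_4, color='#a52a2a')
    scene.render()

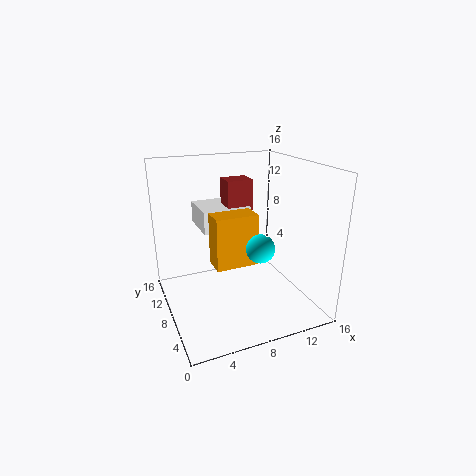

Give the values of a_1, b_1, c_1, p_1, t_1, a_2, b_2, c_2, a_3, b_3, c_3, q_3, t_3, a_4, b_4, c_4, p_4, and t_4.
a_1 = 4.5; b_1 = 9; c_1 = 8.5; p_1 = 5.5; t_1 = 2.5; a_2 = 9; b_2 = 4.5; c_2 = 8; a_3 = 4.5; b_3 = 5; c_3 = 6; q_3 = 2.5; t_3 = 5.5; a_4 = 7.5; b_4 = 9.5; c_4 = 10.5; p_4 = 3; t_4 = 3.5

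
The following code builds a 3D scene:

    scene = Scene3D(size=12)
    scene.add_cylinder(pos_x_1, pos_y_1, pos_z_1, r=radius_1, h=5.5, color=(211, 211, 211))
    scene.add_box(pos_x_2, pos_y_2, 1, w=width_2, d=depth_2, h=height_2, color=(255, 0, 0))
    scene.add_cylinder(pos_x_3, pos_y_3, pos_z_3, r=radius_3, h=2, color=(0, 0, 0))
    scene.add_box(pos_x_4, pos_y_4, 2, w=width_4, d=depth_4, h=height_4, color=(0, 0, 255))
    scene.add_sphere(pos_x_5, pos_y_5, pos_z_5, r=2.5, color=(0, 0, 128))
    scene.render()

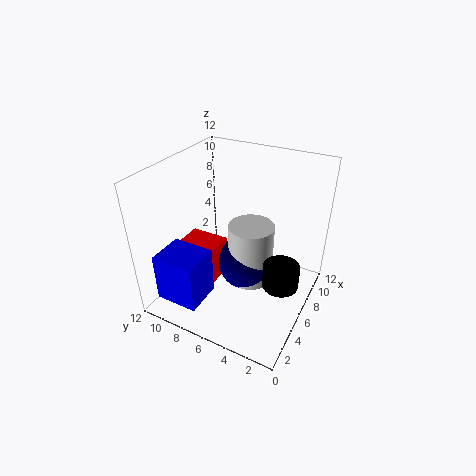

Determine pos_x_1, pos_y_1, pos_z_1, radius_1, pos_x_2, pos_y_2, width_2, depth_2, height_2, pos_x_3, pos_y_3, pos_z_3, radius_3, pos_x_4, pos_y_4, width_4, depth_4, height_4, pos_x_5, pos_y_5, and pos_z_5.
pos_x_1 = 7.5, pos_y_1 = 5.5, pos_z_1 = 1, radius_1 = 2, pos_x_2 = 5, pos_y_2 = 8, width_2 = 2.5, depth_2 = 3.5, height_2 = 3.5, pos_x_3 = 6, pos_y_3 = 2, pos_z_3 = 2.5, radius_3 = 1.5, pos_x_4 = 0.5, pos_y_4 = 7, width_4 = 3, depth_4 = 3.5, height_4 = 4, pos_x_5 = 7.5, pos_y_5 = 6, pos_z_5 = 2.5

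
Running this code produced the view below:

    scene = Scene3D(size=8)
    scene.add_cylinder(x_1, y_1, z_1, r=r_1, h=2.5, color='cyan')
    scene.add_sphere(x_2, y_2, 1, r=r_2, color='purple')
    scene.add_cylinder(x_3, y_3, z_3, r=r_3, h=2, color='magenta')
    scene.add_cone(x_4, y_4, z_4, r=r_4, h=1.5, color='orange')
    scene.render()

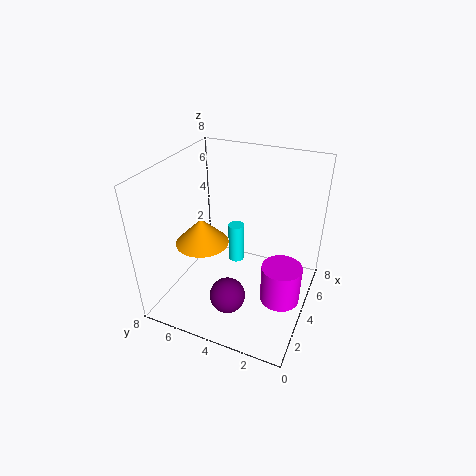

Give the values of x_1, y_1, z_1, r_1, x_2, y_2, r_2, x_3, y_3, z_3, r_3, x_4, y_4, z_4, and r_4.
x_1 = 6; y_1 = 5; z_1 = 1; r_1 = 0.5; x_2 = 2.5; y_2 = 4; r_2 = 1; x_3 = 2.5; y_3 = 1; z_3 = 2; r_3 = 1; x_4 = 3.5; y_4 = 6; z_4 = 3.5; r_4 = 1.5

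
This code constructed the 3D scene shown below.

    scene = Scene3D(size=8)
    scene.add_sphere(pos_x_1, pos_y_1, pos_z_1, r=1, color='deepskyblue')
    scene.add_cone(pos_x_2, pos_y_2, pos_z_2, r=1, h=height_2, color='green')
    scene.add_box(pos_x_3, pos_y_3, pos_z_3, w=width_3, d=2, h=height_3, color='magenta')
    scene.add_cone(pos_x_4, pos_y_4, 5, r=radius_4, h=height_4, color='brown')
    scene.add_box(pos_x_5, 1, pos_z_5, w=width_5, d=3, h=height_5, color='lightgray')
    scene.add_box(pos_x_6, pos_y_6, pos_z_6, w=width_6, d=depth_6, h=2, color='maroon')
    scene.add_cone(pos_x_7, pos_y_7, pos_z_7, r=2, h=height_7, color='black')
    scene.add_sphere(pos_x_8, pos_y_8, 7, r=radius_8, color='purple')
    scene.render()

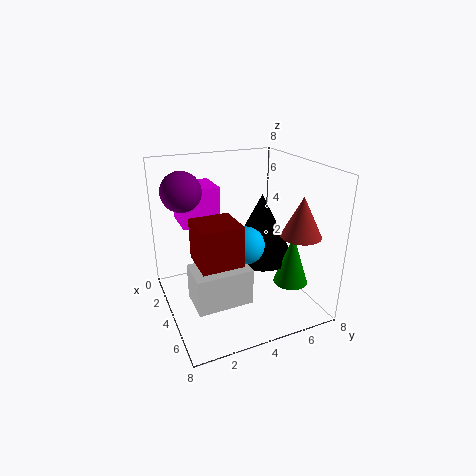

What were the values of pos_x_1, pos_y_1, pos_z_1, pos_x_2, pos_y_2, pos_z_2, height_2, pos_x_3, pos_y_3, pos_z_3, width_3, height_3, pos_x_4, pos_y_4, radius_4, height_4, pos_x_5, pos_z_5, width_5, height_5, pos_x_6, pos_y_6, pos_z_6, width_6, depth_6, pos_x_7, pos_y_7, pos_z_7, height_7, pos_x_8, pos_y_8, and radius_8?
pos_x_1 = 5; pos_y_1 = 4; pos_z_1 = 4; pos_x_2 = 5; pos_y_2 = 7; pos_z_2 = 1; height_2 = 3; pos_x_3 = 2; pos_y_3 = 1; pos_z_3 = 5; width_3 = 2; height_3 = 2; pos_x_4 = 7; pos_y_4 = 6; radius_4 = 1; height_4 = 2; pos_x_5 = 4; pos_z_5 = 1; width_5 = 2; height_5 = 2; pos_x_6 = 5; pos_y_6 = 1; pos_z_6 = 4; width_6 = 2; depth_6 = 2; pos_x_7 = 3; pos_y_7 = 6; pos_z_7 = 2; height_7 = 4; pos_x_8 = 4; pos_y_8 = 1; radius_8 = 1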